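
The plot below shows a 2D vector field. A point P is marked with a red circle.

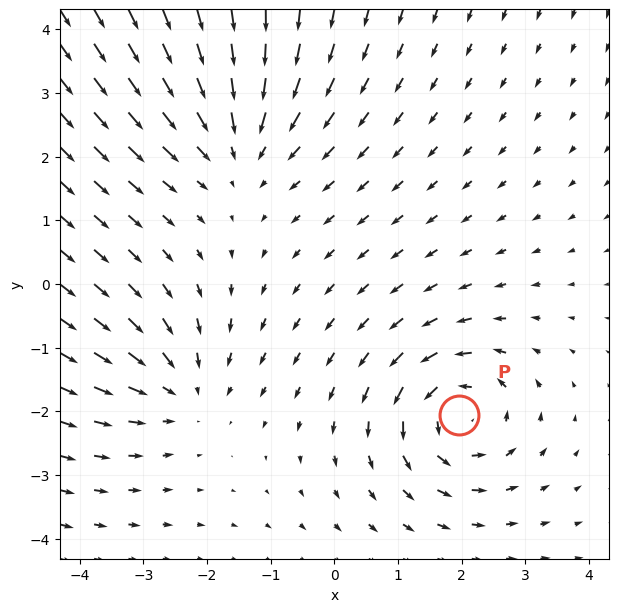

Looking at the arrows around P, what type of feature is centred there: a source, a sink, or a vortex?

At P (2.0, -2.1) the arrows circulate counterclockwise. Divergence ≈0, curl about +5 — near-zero divergence with nonzero curl is a vortex.

vortex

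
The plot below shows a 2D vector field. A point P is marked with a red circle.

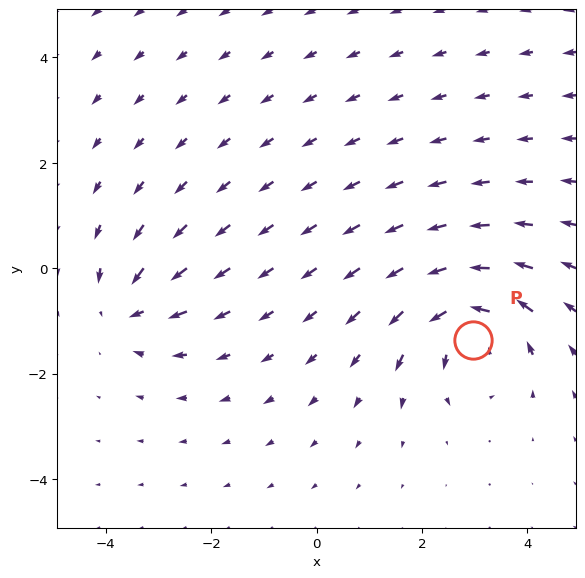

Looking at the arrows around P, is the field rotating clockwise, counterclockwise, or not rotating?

Near P at (3.0, -1.4) the arrows circulate counterclockwise. The curl (z-component) there is about +5; positive curl means counterclockwise rotation.

counterclockwise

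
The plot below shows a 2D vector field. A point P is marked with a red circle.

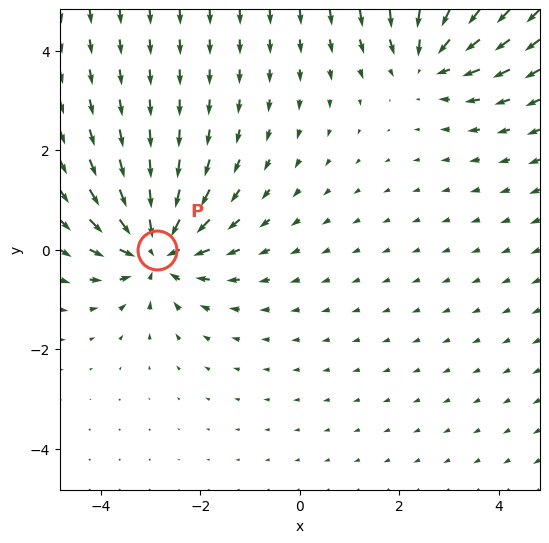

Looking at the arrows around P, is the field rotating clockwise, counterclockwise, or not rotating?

Near P at (-2.9, -0.0) the arrows show no circulation. The curl there is ≈0.

not rotating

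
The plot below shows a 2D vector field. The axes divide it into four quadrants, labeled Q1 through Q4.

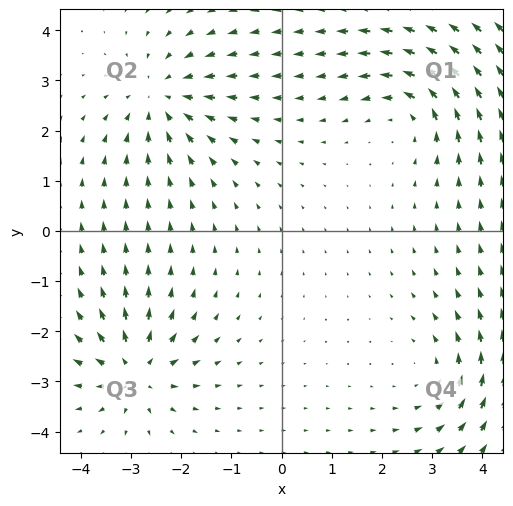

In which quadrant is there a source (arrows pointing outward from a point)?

Q3

The source sits at approximately (-2.9, -2.8), which lies in quadrant Q3. The divergence there is about +6, positive as expected for a source.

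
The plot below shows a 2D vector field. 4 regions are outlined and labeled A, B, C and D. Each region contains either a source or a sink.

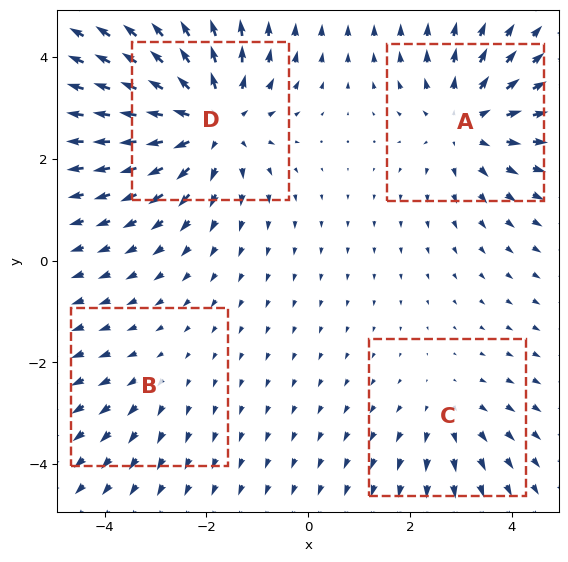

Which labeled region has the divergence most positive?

D

Divergence at each region's feature centre — A: about +5, B: about +2, C: about +3, D: about +6. Region D is most positive.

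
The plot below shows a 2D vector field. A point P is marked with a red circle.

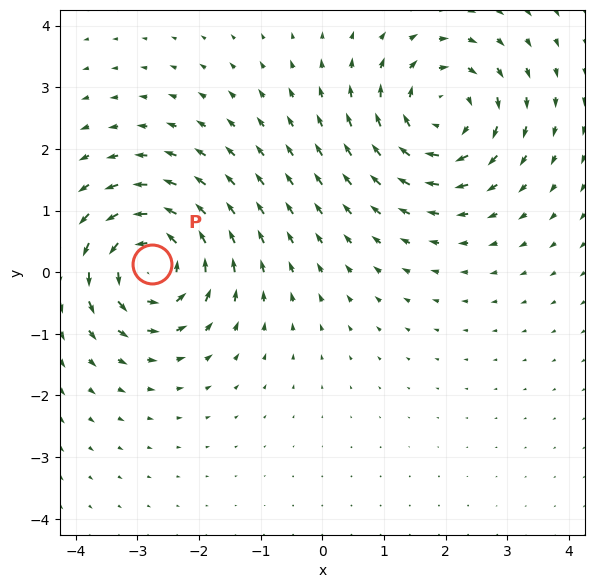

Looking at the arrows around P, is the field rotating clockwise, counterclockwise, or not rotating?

Near P at (-2.8, 0.1) the arrows circulate counterclockwise. The curl (z-component) there is about +6; positive curl means counterclockwise rotation.

counterclockwise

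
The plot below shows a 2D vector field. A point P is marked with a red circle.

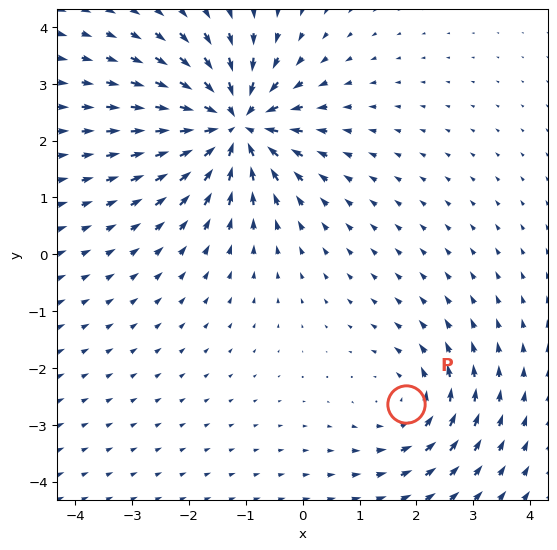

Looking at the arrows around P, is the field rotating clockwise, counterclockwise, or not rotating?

counterclockwise

Near P at (1.8, -2.6) the arrows circulate counterclockwise. The curl (z-component) there is about +3; positive curl means counterclockwise rotation.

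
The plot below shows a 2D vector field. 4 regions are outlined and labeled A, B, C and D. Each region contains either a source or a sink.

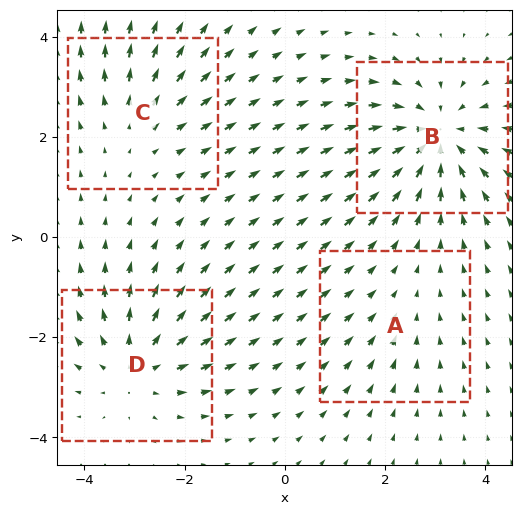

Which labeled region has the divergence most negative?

Divergence at each region's feature centre — A: about -2, B: about -5, C: about +3, D: about +4. Region B is most negative.

B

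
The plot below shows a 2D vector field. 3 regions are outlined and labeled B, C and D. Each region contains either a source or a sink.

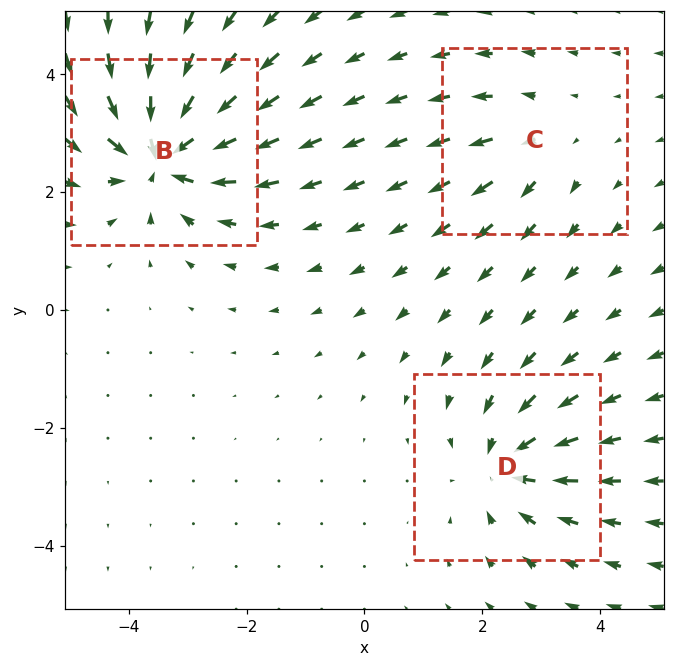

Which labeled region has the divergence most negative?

Divergence at each region's feature centre — B: about -6, C: about +2, D: about -4. Region B is most negative.

B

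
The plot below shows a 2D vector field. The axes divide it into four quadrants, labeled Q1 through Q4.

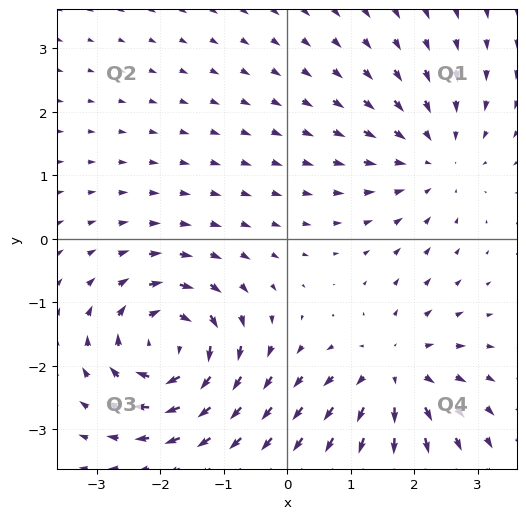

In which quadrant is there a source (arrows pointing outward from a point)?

Q4

The source sits at approximately (1.7, -2.1), which lies in quadrant Q4. The divergence there is about +4, positive as expected for a source.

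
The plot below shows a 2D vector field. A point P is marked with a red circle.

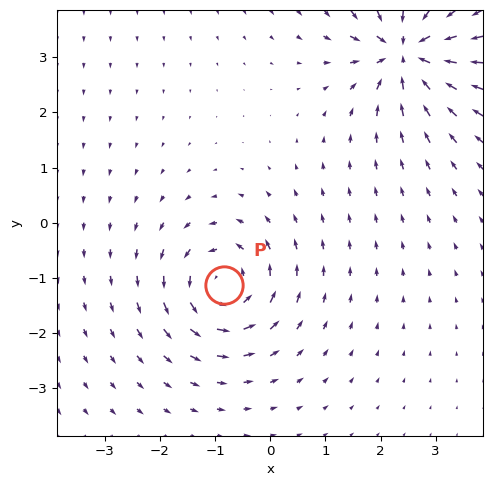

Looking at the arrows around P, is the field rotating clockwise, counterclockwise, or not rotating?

counterclockwise

Near P at (-0.8, -1.1) the arrows circulate counterclockwise. The curl (z-component) there is about +4; positive curl means counterclockwise rotation.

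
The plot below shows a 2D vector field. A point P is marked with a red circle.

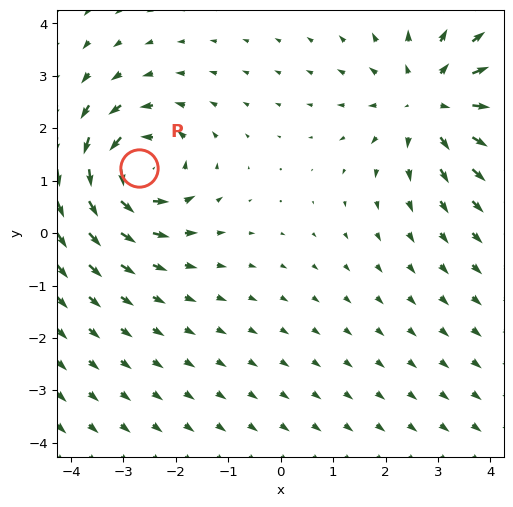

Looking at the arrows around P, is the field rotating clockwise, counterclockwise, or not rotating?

counterclockwise

Near P at (-2.7, 1.2) the arrows circulate counterclockwise. The curl (z-component) there is about +4; positive curl means counterclockwise rotation.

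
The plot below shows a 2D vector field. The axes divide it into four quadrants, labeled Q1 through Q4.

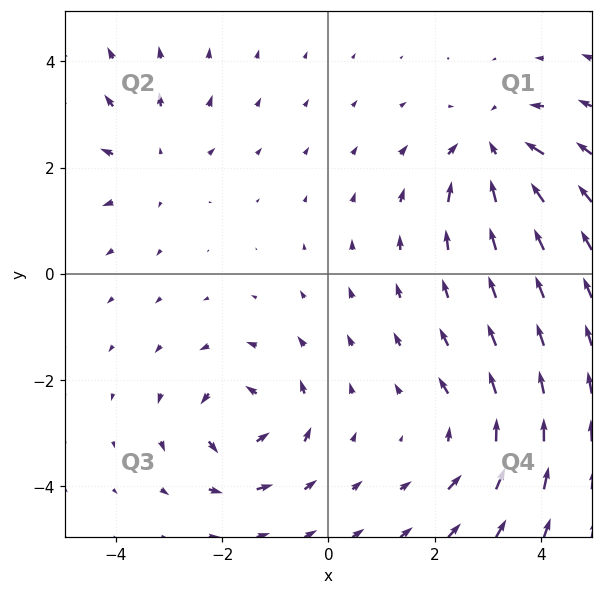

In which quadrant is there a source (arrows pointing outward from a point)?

The source sits at approximately (-3.3, 2.1), which lies in quadrant Q2. The divergence there is about +3, positive as expected for a source.

Q2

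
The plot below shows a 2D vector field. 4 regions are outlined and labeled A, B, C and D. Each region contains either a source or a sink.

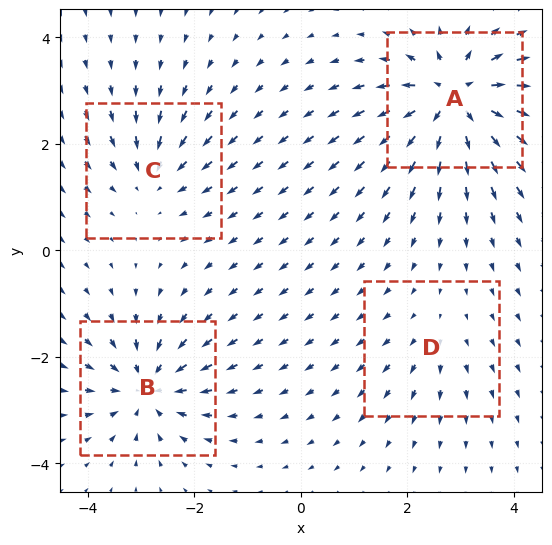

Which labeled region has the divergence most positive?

Divergence at each region's feature centre — A: about +9, B: about -7, C: about -4, D: about +2. Region A is most positive.

A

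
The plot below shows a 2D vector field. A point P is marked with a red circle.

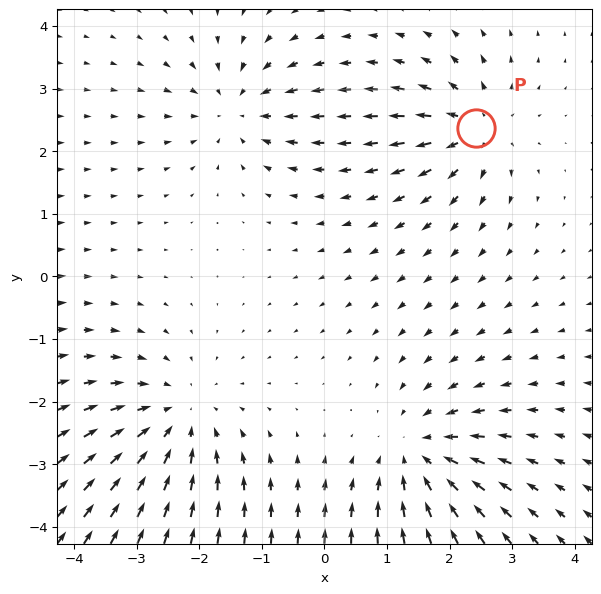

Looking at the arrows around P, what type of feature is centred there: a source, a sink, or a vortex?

At P (2.4, 2.4) the arrows spread outward. Divergence about +5, curl ≈0 — positive divergence with near-zero curl is a source.

source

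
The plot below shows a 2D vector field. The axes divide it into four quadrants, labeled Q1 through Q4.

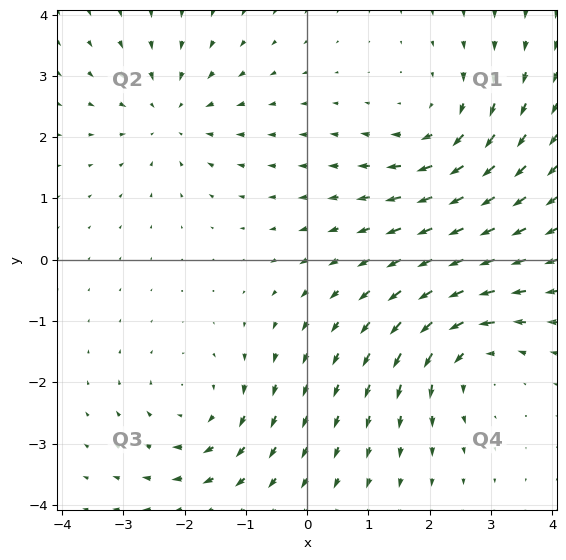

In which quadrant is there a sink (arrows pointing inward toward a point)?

Q2

The sink sits at approximately (-2.2, 2.4), which lies in quadrant Q2. The divergence there is about -3, negative as expected for a sink.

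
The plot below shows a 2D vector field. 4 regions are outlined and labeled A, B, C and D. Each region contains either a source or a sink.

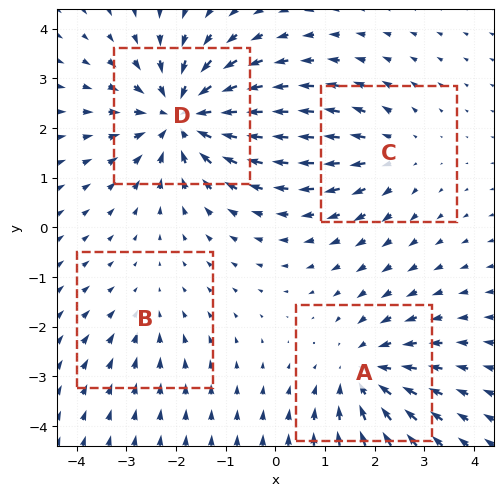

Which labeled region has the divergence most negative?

Divergence at each region's feature centre — A: about -4, B: about -2, C: about +3, D: about -6. Region D is most negative.

D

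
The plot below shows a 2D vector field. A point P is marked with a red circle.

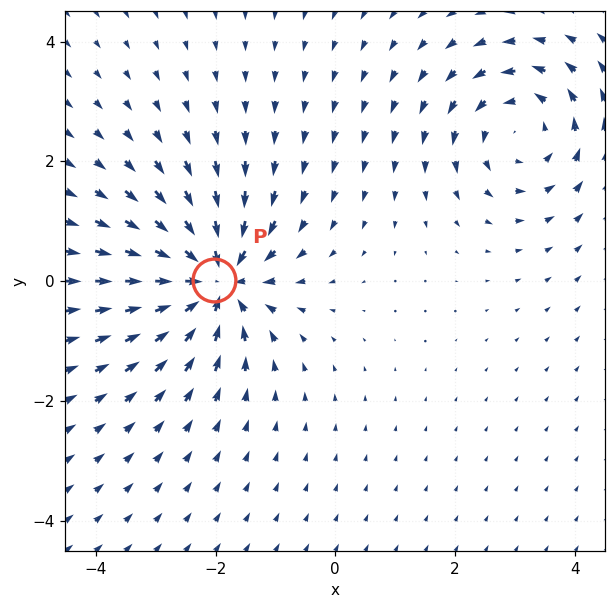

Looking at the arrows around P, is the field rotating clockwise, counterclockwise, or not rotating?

Near P at (-2.0, 0.0) the arrows show no circulation. The curl there is ≈0.

not rotating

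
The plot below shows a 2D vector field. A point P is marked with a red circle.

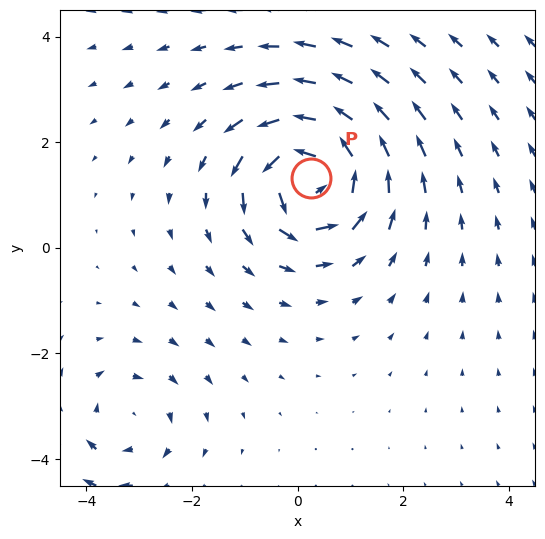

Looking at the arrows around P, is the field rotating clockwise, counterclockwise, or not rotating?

counterclockwise

Near P at (0.2, 1.3) the arrows circulate counterclockwise. The curl (z-component) there is about +6; positive curl means counterclockwise rotation.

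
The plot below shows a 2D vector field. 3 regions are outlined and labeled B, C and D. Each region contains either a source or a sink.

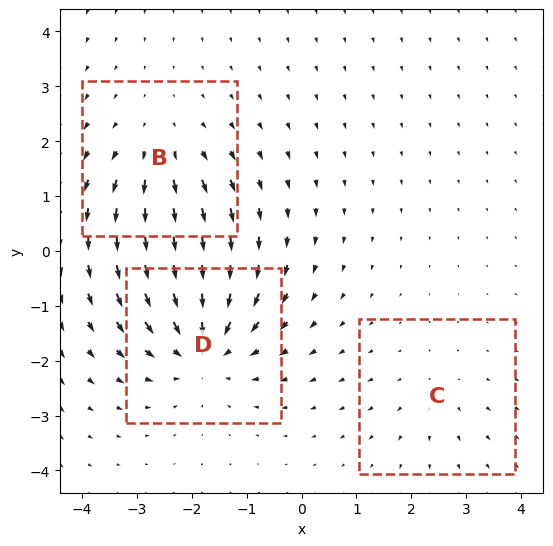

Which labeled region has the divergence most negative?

D

Divergence at each region's feature centre — B: about +3, C: about +2, D: about -5. Region D is most negative.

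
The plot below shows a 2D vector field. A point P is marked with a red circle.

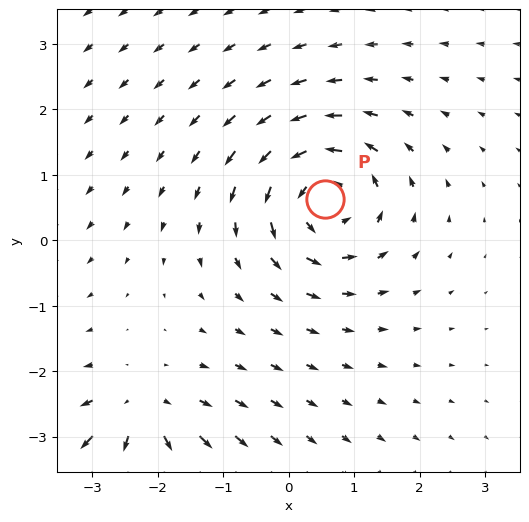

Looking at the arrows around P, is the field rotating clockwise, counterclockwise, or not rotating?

Near P at (0.6, 0.6) the arrows circulate counterclockwise. The curl (z-component) there is about +4; positive curl means counterclockwise rotation.

counterclockwise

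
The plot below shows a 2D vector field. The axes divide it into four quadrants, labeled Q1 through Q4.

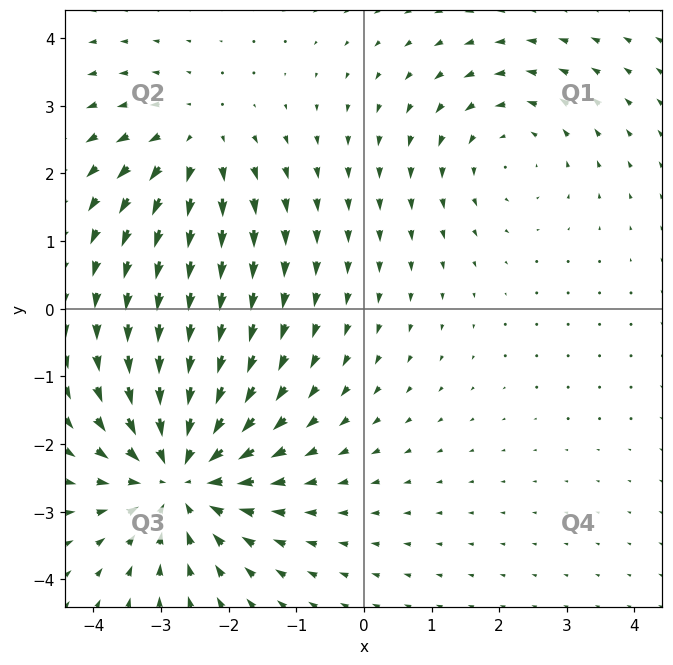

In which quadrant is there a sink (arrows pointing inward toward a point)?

Q3

The sink sits at approximately (-2.7, -2.5), which lies in quadrant Q3. The divergence there is about -4, negative as expected for a sink.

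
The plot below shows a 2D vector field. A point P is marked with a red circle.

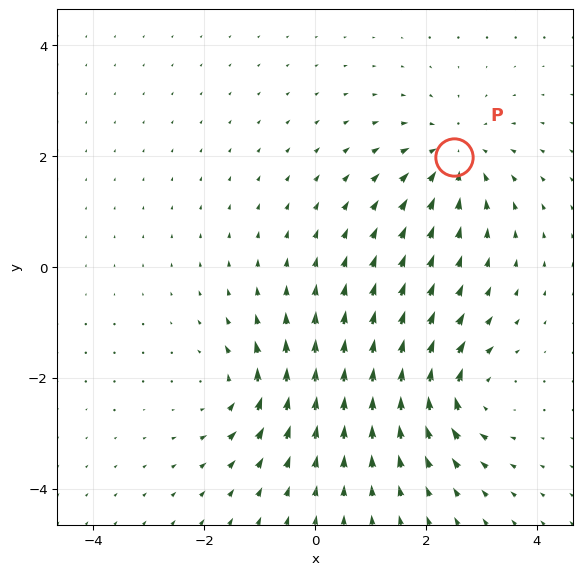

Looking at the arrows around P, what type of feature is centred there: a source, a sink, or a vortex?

sink

At P (2.5, 2.0) the arrows converge inward. Divergence about -4, curl ≈0 — negative divergence with near-zero curl is a sink.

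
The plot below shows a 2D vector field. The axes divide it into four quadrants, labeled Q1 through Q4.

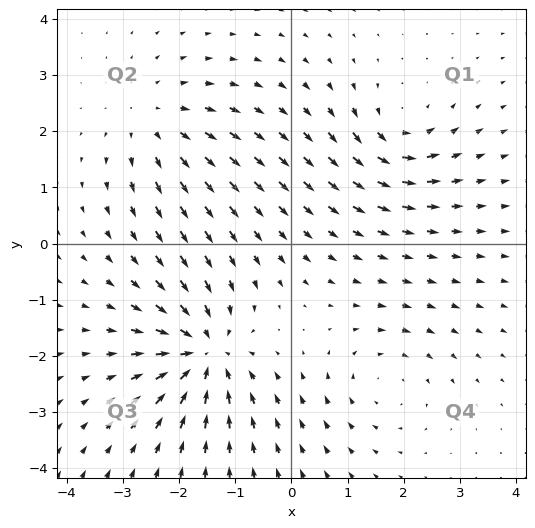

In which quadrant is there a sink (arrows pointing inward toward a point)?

The sink sits at approximately (-1.6, -2.0), which lies in quadrant Q3. The divergence there is about -6, negative as expected for a sink.

Q3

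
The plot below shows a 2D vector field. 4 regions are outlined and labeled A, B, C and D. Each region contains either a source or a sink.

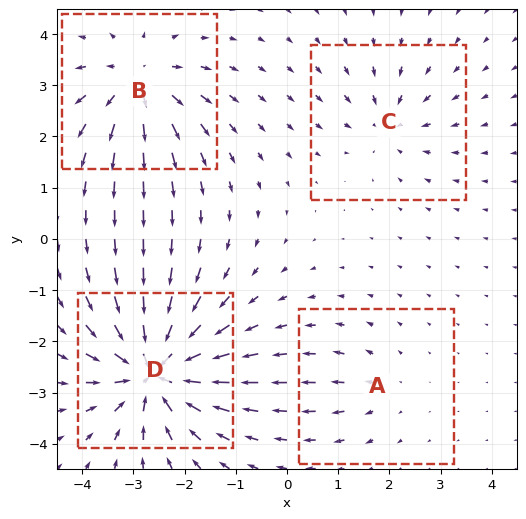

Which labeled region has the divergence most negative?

Divergence at each region's feature centre — A: about +2, B: about +5, C: about -4, D: about -8. Region D is most negative.

D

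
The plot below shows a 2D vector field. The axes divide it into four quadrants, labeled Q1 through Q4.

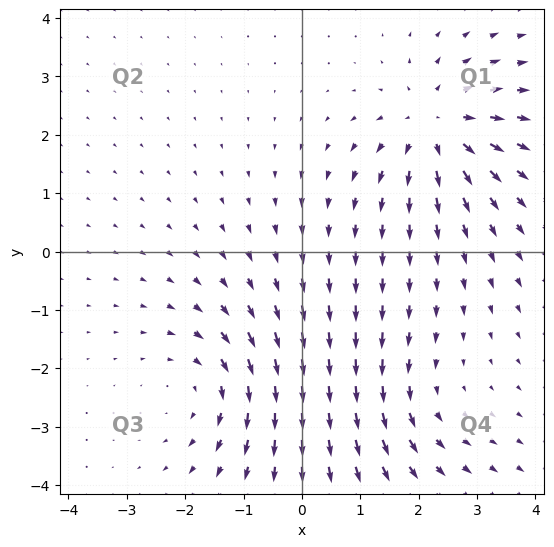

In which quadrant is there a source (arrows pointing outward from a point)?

The source sits at approximately (2.3, 2.1), which lies in quadrant Q1. The divergence there is about +6, positive as expected for a source.

Q1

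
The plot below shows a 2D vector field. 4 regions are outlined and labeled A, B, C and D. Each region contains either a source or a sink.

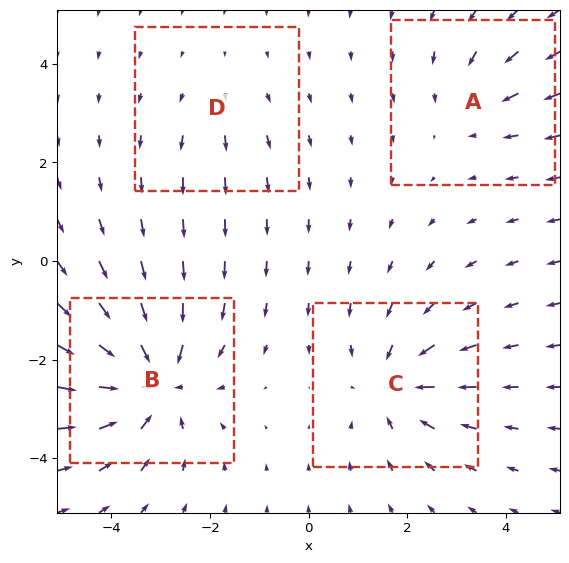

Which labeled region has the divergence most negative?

Divergence at each region's feature centre — A: about -3, B: about -6, C: about -4, D: about +2. Region B is most negative.

B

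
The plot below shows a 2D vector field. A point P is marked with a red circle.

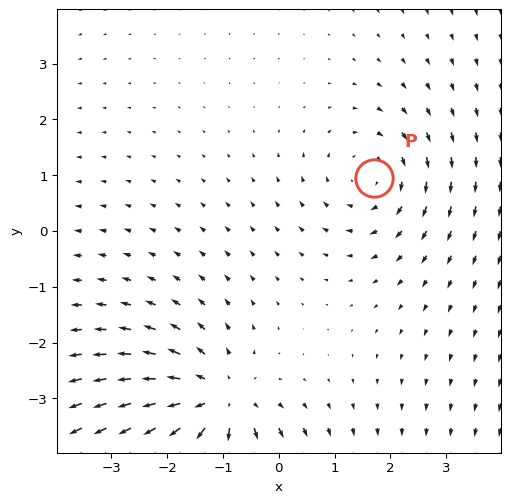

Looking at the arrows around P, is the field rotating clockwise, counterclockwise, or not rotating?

Near P at (1.7, 1.0) the arrows circulate clockwise. The curl (z-component) there is about -3; negative curl means clockwise rotation.

clockwise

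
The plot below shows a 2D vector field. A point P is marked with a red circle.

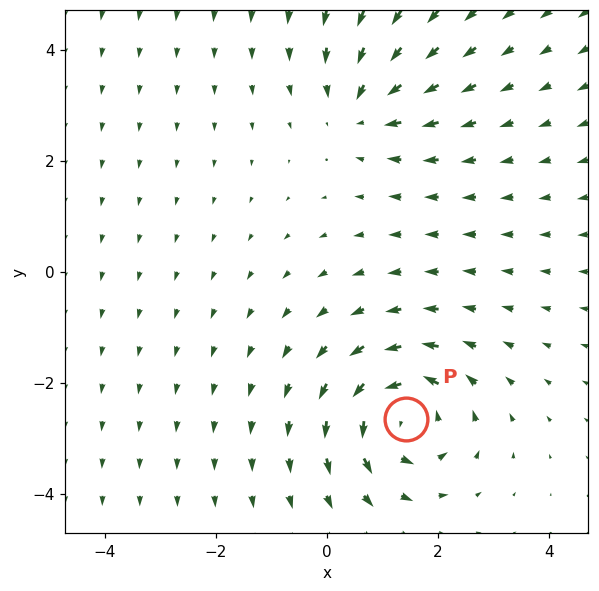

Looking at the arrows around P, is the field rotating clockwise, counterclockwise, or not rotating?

Near P at (1.4, -2.6) the arrows circulate counterclockwise. The curl (z-component) there is about +5; positive curl means counterclockwise rotation.

counterclockwise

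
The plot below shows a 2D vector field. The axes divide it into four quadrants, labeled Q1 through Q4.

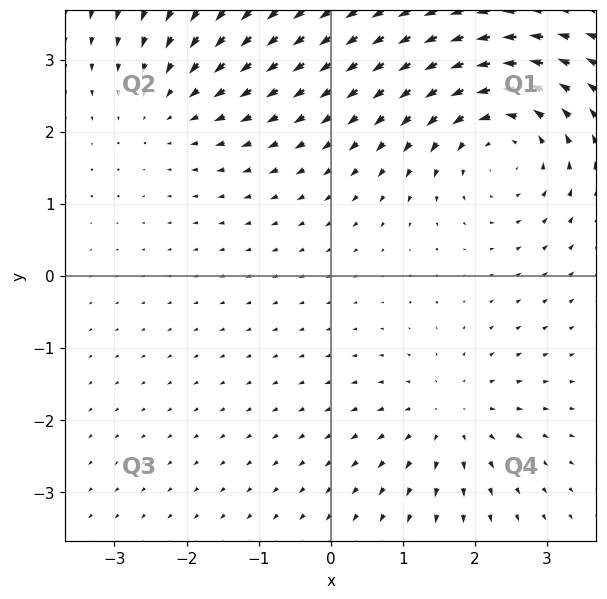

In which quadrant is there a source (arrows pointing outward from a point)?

The source sits at approximately (1.7, -2.0), which lies in quadrant Q4. The divergence there is about +3, positive as expected for a source.

Q4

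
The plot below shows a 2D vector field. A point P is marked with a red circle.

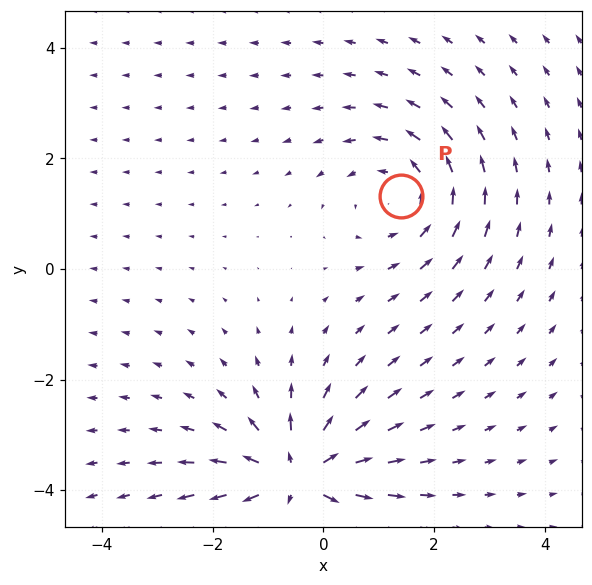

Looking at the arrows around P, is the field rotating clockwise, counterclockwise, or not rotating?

Near P at (1.4, 1.3) the arrows circulate counterclockwise. The curl (z-component) there is about +3; positive curl means counterclockwise rotation.

counterclockwise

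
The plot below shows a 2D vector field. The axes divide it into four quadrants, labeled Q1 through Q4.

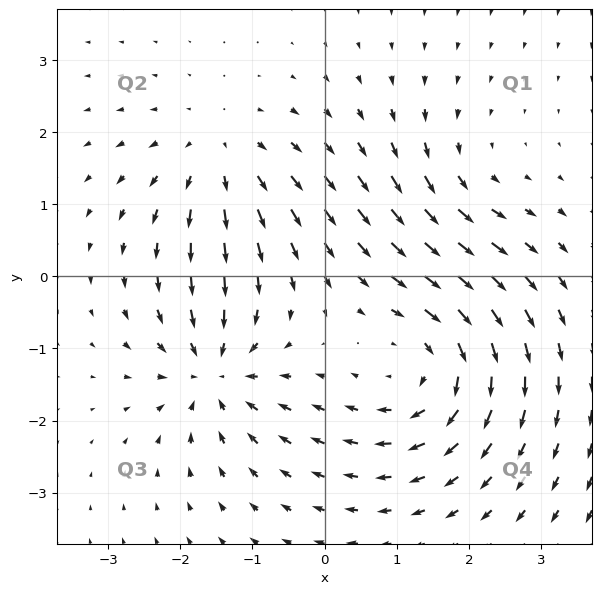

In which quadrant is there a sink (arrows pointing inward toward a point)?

Q3

The sink sits at approximately (-1.5, -1.3), which lies in quadrant Q3. The divergence there is about -5, negative as expected for a sink.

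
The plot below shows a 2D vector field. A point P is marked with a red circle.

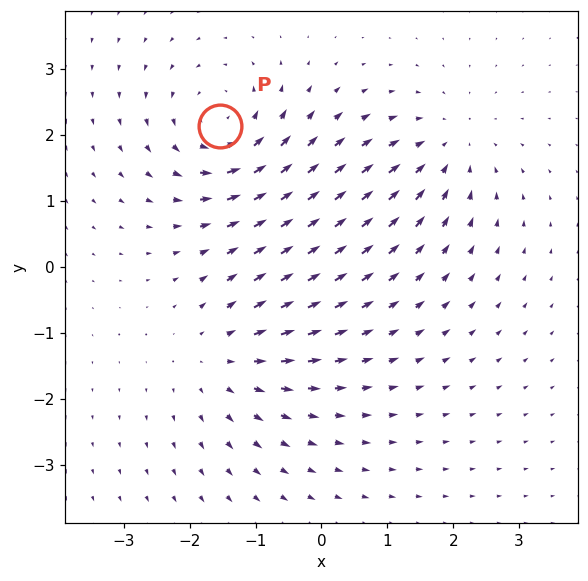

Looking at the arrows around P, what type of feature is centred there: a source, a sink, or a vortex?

At P (-1.5, 2.1) the arrows circulate counterclockwise. Divergence ≈0, curl about +5 — near-zero divergence with nonzero curl is a vortex.

vortex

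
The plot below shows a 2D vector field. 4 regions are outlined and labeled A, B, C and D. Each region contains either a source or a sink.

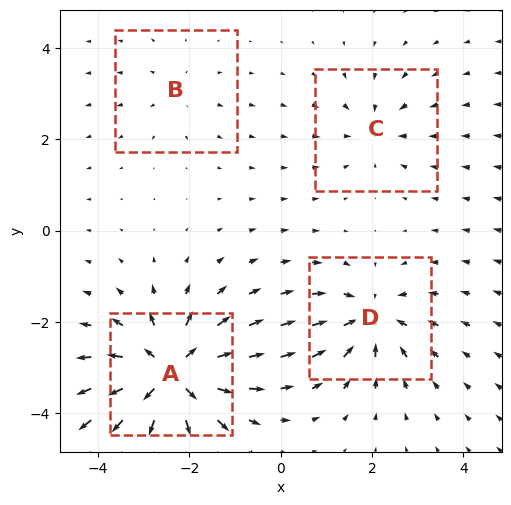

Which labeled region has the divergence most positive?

Divergence at each region's feature centre — A: about +8, B: about +2, C: about -3, D: about -5. Region A is most positive.

A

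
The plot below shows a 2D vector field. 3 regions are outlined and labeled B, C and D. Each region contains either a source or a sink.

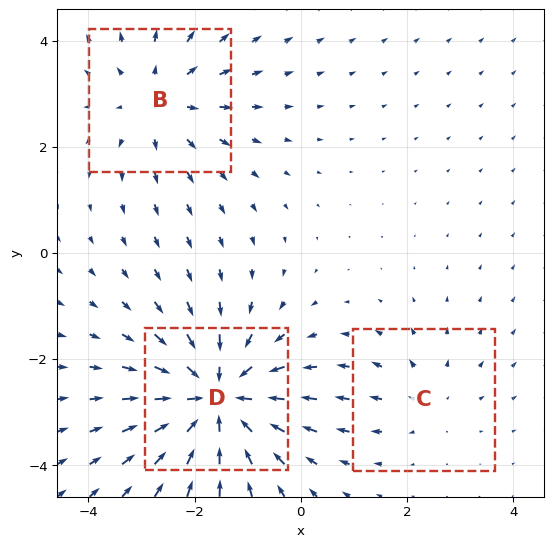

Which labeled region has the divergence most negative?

Divergence at each region's feature centre — B: about +3, C: about +2, D: about -5. Region D is most negative.

D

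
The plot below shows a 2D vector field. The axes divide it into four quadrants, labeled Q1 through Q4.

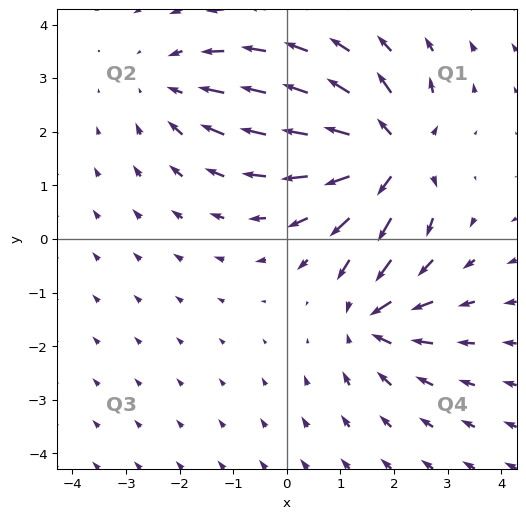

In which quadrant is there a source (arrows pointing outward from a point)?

The source sits at approximately (1.9, 1.6), which lies in quadrant Q1. The divergence there is about +6, positive as expected for a source.

Q1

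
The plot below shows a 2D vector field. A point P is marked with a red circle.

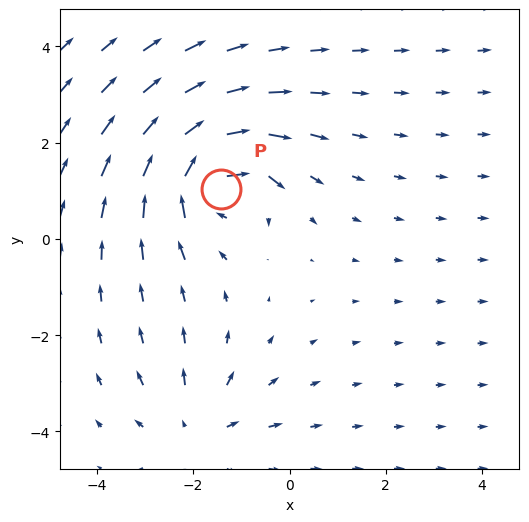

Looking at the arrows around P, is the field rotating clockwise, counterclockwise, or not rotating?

clockwise

Near P at (-1.4, 1.0) the arrows circulate clockwise. The curl (z-component) there is about -6; negative curl means clockwise rotation.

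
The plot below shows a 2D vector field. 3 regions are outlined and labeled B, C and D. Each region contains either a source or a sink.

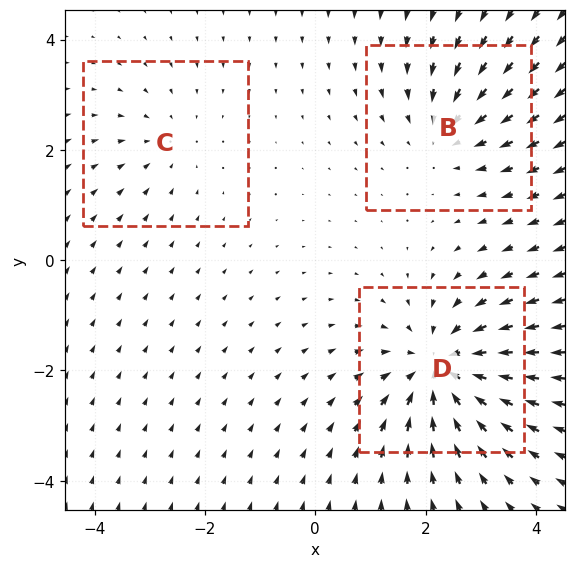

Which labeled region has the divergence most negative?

D

Divergence at each region's feature centre — B: about -3, C: about -2, D: about -5. Region D is most negative.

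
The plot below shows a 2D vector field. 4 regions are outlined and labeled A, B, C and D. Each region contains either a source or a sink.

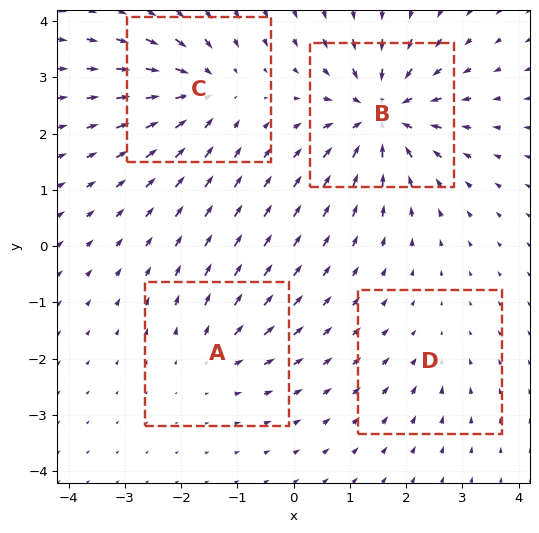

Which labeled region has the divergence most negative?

Divergence at each region's feature centre — A: about +4, B: about -8, C: about -5, D: about -2. Region B is most negative.

B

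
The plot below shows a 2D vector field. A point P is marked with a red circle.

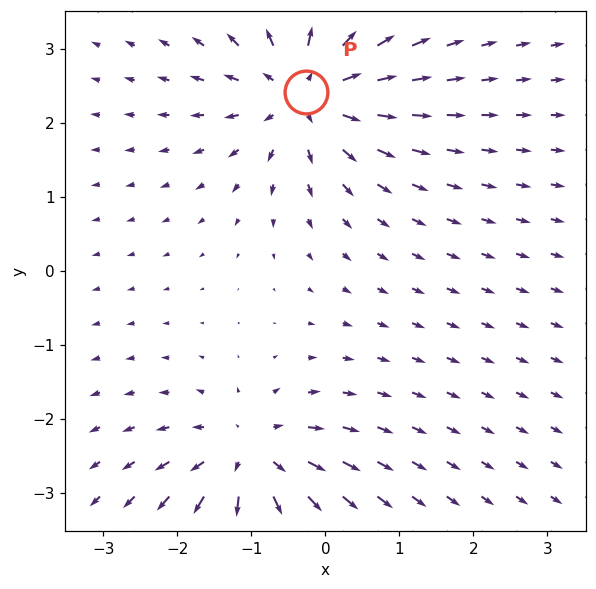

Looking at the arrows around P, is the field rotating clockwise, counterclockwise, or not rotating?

not rotating

Near P at (-0.3, 2.4) the arrows show no circulation. The curl there is ≈0.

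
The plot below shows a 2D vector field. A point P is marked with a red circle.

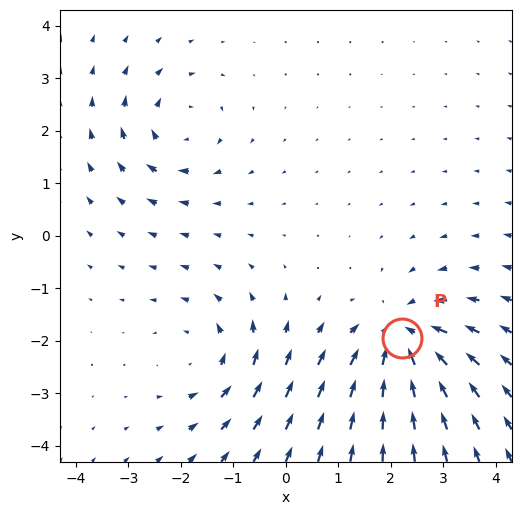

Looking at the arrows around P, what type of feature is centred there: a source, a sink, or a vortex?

sink

At P (2.2, -2.0) the arrows converge inward. Divergence about -6, curl ≈0 — negative divergence with near-zero curl is a sink.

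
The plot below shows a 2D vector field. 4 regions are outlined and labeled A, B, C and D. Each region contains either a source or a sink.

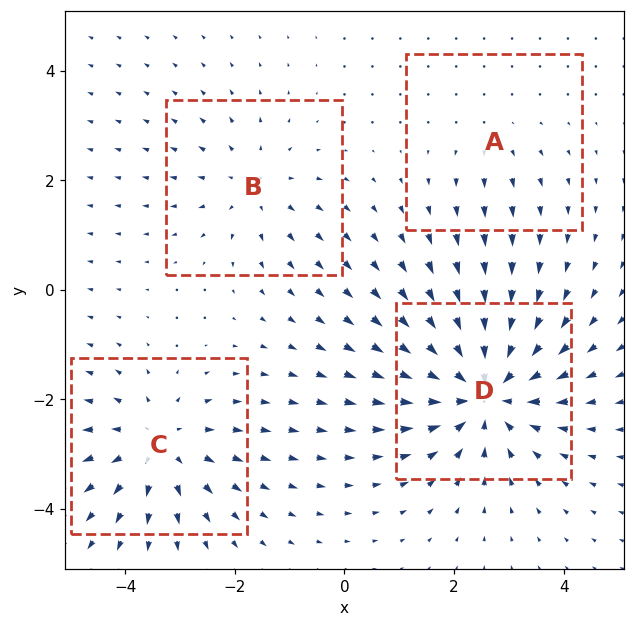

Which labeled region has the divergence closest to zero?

Divergence at each region's feature centre — A: about +2, B: about +3, C: about +4, D: about -7. Region A is closest to zero.

A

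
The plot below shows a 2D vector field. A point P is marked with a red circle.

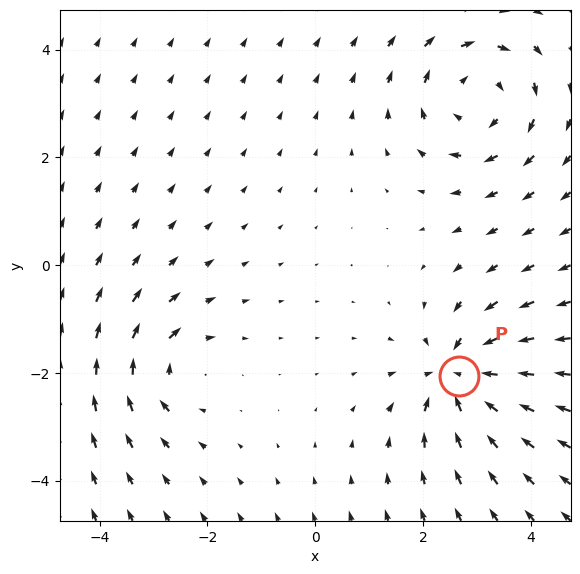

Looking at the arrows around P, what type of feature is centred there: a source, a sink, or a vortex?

sink

At P (2.7, -2.1) the arrows converge inward. Divergence about -5, curl ≈0 — negative divergence with near-zero curl is a sink.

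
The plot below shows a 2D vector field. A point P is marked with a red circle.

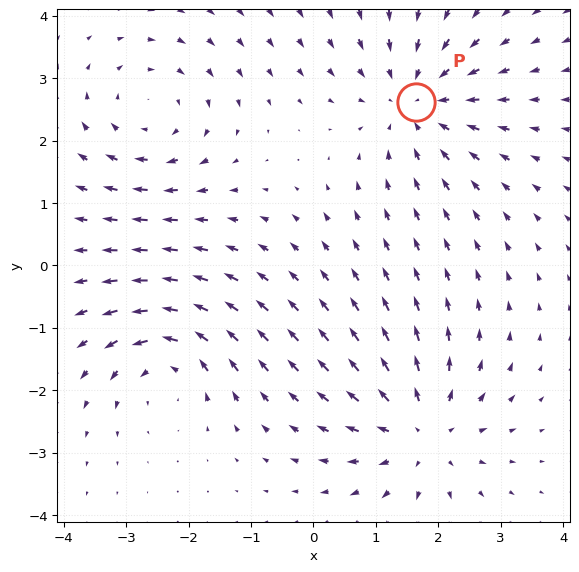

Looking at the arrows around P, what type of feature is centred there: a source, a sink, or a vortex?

At P (1.6, 2.6) the arrows converge inward. Divergence about -4, curl ≈0 — negative divergence with near-zero curl is a sink.

sink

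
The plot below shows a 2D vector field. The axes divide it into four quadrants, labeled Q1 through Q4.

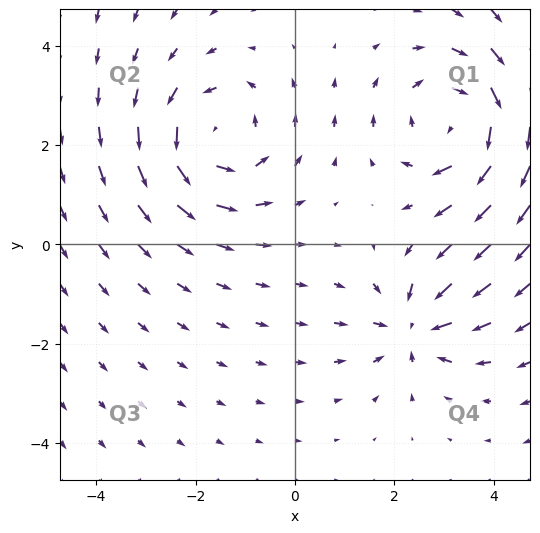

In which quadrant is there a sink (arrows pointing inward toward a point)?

The sink sits at approximately (2.4, -1.7), which lies in quadrant Q4. The divergence there is about -4, negative as expected for a sink.

Q4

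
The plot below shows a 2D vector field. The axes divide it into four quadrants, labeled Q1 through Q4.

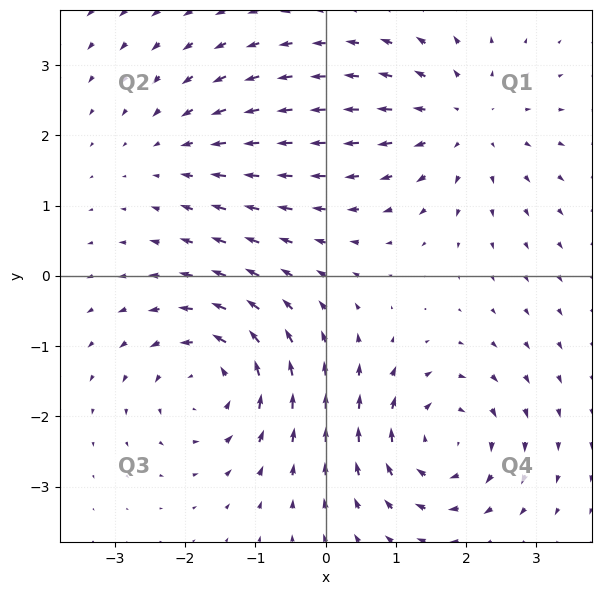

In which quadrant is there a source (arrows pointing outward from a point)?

Q1

The source sits at approximately (2.0, 2.2), which lies in quadrant Q1. The divergence there is about +3, positive as expected for a source.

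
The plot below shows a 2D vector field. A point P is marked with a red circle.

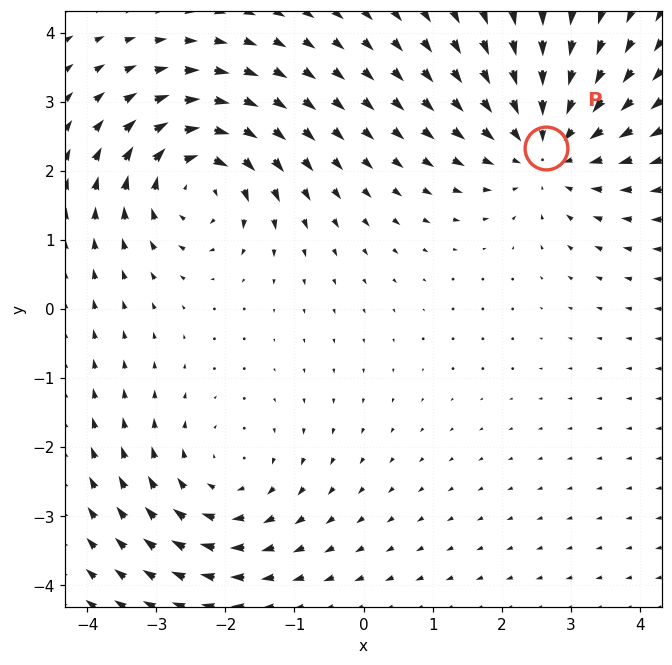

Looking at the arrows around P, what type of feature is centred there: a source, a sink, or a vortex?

At P (2.6, 2.3) the arrows converge inward. Divergence about -4, curl ≈0 — negative divergence with near-zero curl is a sink.

sink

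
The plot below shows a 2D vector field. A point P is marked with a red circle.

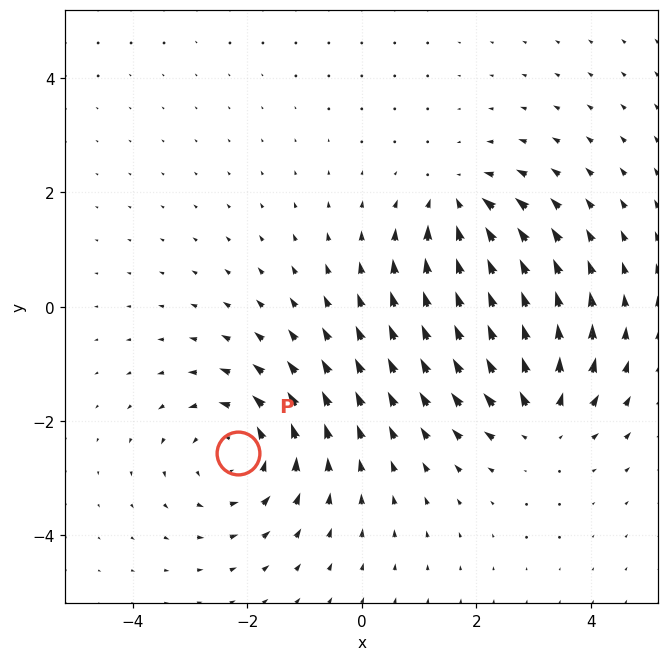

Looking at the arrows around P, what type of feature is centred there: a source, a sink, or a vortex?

At P (-2.2, -2.6) the arrows circulate counterclockwise. Divergence ≈0, curl about +4 — near-zero divergence with nonzero curl is a vortex.

vortex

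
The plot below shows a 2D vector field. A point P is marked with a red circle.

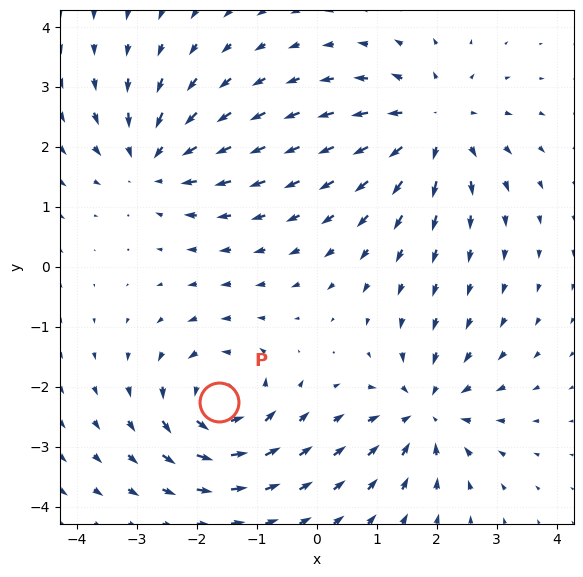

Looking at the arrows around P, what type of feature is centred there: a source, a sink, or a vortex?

vortex

At P (-1.6, -2.2) the arrows circulate counterclockwise. Divergence ≈0, curl about +6 — near-zero divergence with nonzero curl is a vortex.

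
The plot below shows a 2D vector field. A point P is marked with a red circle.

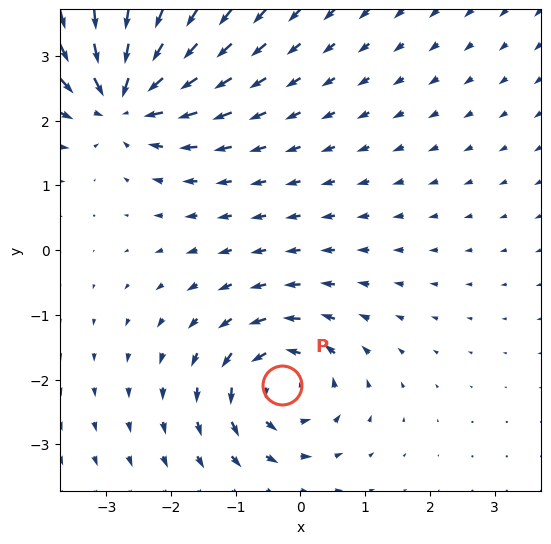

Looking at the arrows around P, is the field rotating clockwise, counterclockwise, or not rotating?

counterclockwise

Near P at (-0.3, -2.1) the arrows circulate counterclockwise. The curl (z-component) there is about +5; positive curl means counterclockwise rotation.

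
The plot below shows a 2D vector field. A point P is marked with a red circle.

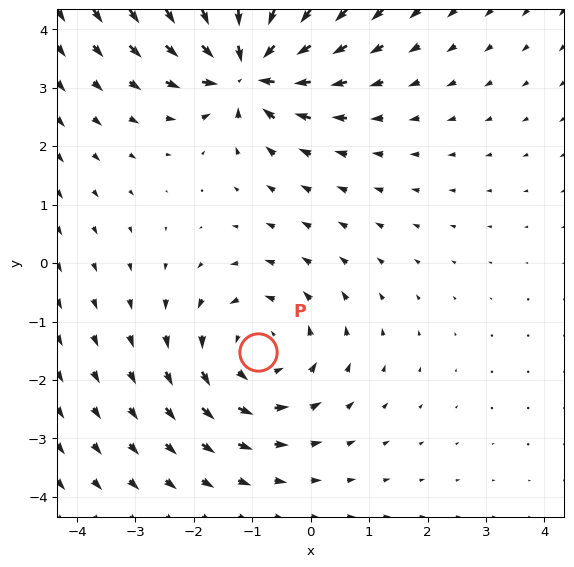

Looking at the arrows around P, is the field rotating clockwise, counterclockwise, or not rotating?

counterclockwise

Near P at (-0.9, -1.5) the arrows circulate counterclockwise. The curl (z-component) there is about +3; positive curl means counterclockwise rotation.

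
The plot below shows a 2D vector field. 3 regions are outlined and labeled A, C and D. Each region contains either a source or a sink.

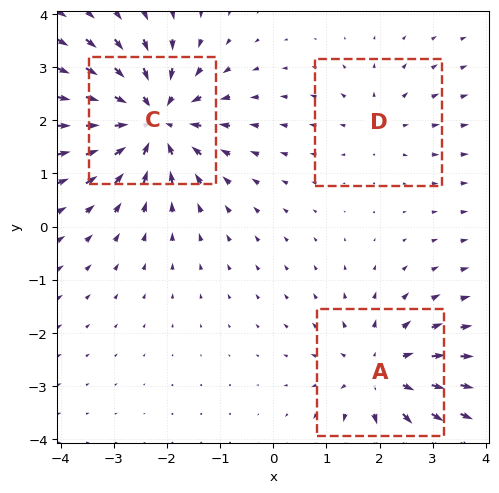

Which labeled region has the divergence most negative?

Divergence at each region's feature centre — A: about +3, C: about -5, D: about +2. Region C is most negative.

C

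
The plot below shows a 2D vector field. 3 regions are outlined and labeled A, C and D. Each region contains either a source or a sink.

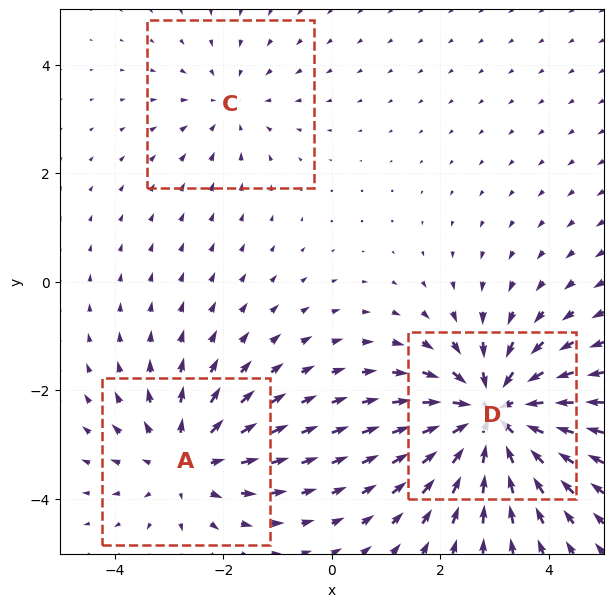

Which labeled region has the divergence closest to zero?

Divergence at each region's feature centre — A: about +3, C: about -2, D: about -5. Region C is closest to zero.

C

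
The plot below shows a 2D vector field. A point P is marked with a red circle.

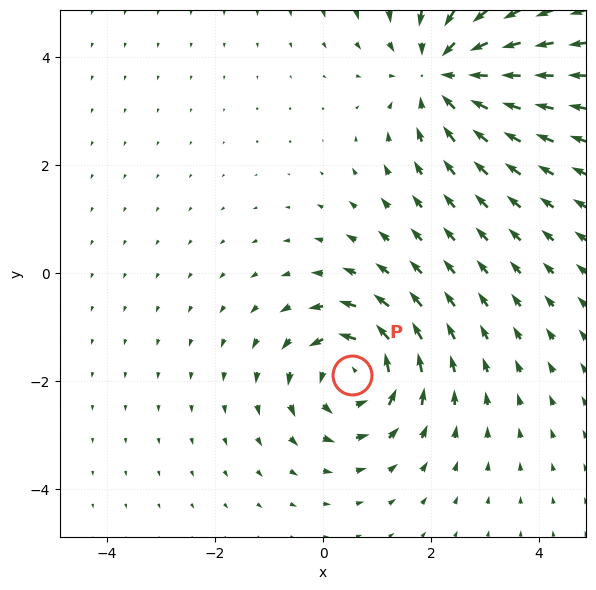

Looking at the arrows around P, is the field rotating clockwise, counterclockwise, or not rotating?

Near P at (0.5, -1.9) the arrows circulate counterclockwise. The curl (z-component) there is about +4; positive curl means counterclockwise rotation.

counterclockwise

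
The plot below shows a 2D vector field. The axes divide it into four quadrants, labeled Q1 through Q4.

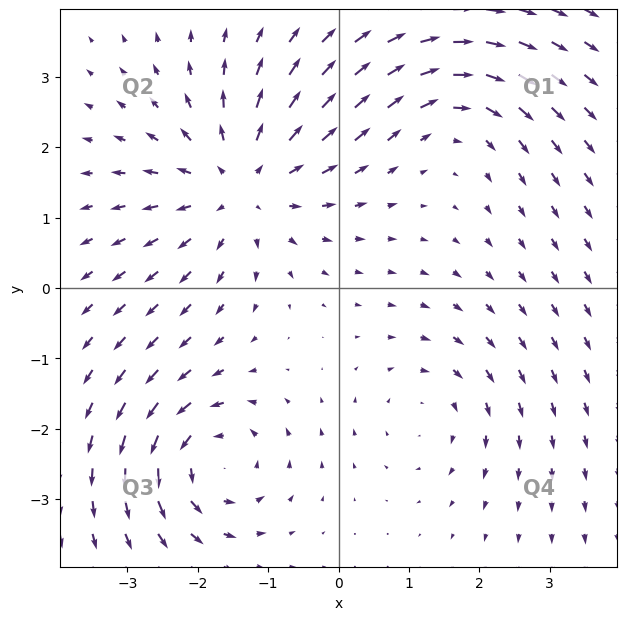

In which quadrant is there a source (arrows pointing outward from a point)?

The source sits at approximately (-1.4, 1.5), which lies in quadrant Q2. The divergence there is about +4, positive as expected for a source.

Q2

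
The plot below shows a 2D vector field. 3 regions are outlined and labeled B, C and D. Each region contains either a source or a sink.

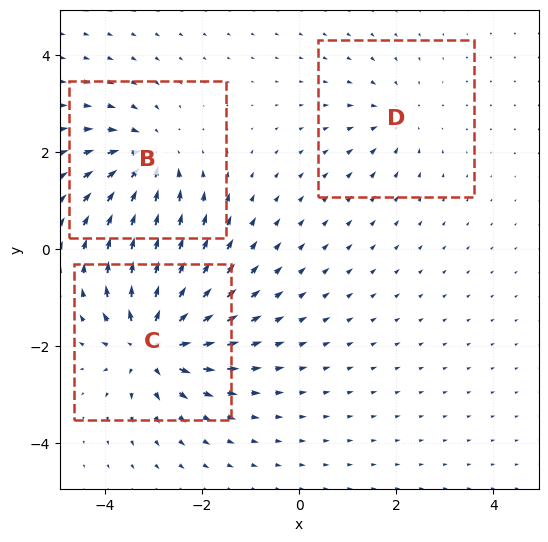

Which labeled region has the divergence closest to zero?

Divergence at each region's feature centre — B: about -4, C: about +6, D: about -2. Region D is closest to zero.

D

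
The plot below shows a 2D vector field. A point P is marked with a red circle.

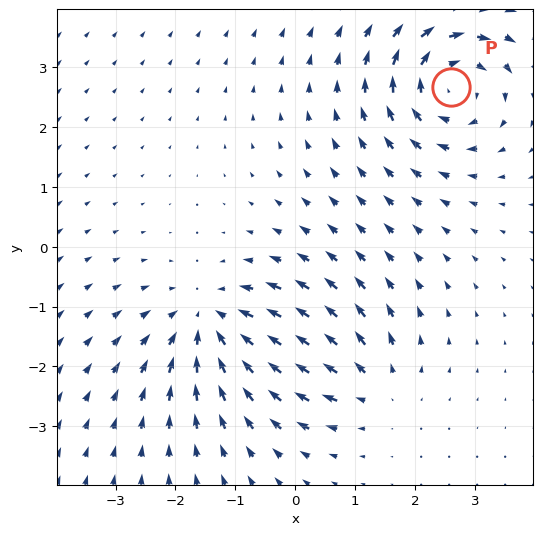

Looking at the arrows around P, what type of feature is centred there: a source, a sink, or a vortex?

At P (2.6, 2.7) the arrows circulate clockwise. Divergence ≈0, curl about -5 — near-zero divergence with nonzero curl is a vortex.

vortex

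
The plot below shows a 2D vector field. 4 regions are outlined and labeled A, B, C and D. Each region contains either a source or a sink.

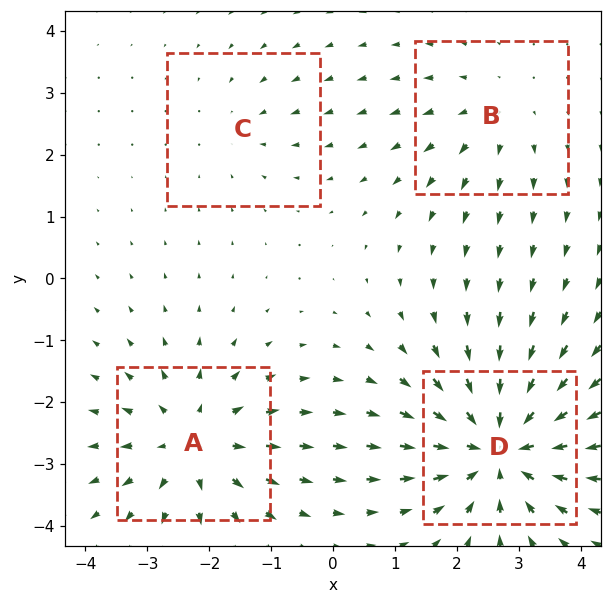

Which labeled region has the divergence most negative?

Divergence at each region's feature centre — A: about +5, B: about +3, C: about -2, D: about -7. Region D is most negative.

D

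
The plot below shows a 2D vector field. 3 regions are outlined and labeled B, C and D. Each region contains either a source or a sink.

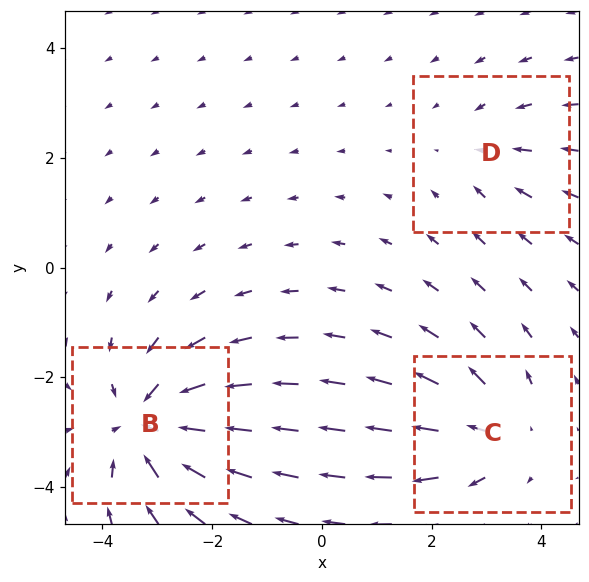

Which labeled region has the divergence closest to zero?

Divergence at each region's feature centre — B: about -5, C: about +3, D: about -2. Region D is closest to zero.

D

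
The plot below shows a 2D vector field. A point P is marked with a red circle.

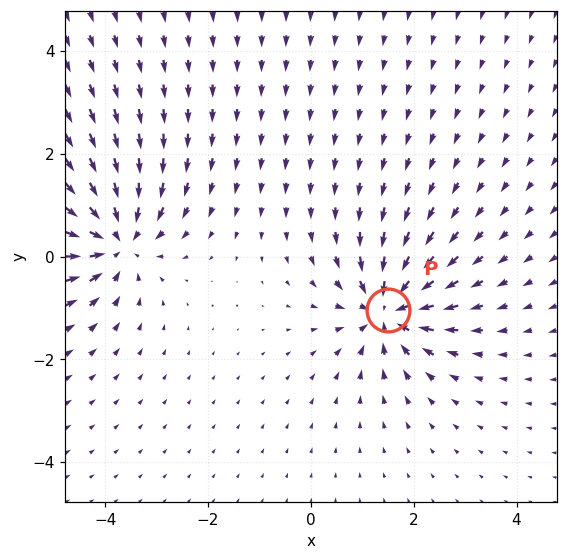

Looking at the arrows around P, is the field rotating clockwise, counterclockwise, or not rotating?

not rotating

Near P at (1.5, -1.0) the arrows show no circulation. The curl there is ≈0.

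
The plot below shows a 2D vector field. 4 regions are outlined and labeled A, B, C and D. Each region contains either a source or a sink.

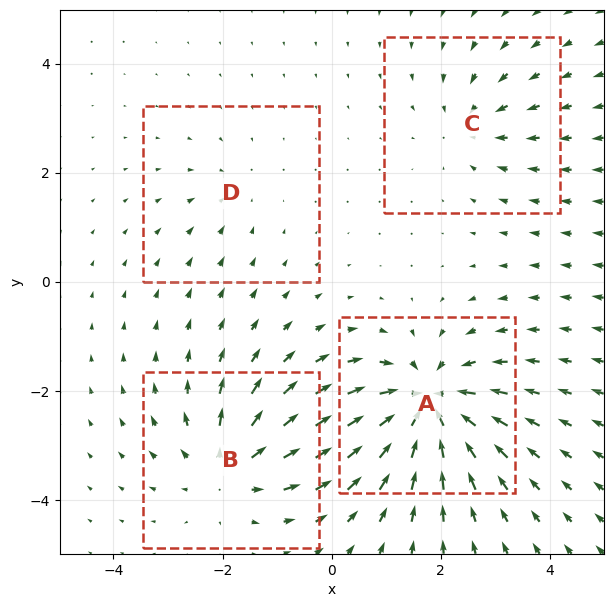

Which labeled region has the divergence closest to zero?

D

Divergence at each region's feature centre — A: about -8, B: about +5, C: about -3, D: about -2. Region D is closest to zero.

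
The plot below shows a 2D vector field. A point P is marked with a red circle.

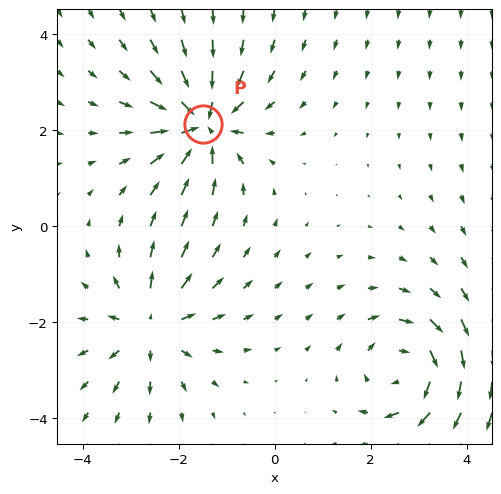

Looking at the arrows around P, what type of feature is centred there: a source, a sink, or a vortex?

At P (-1.5, 2.1) the arrows converge inward. Divergence about -6, curl ≈0 — negative divergence with near-zero curl is a sink.

sink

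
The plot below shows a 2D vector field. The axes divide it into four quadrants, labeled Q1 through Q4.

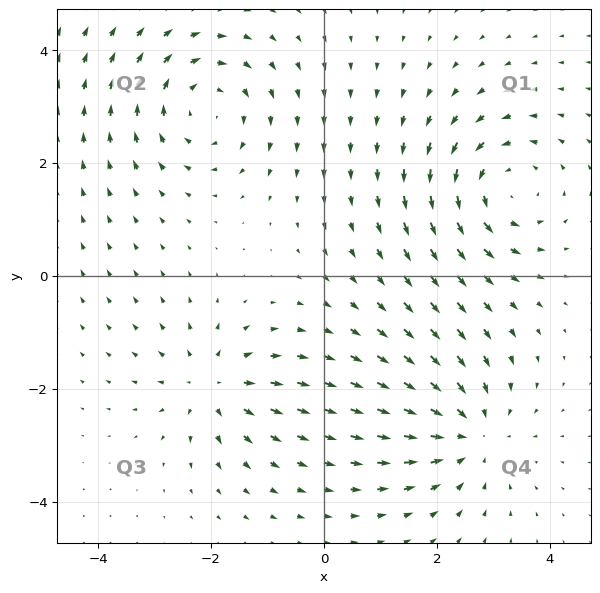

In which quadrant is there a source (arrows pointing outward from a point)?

Q3

The source sits at approximately (-2.0, -1.9), which lies in quadrant Q3. The divergence there is about +4, positive as expected for a source.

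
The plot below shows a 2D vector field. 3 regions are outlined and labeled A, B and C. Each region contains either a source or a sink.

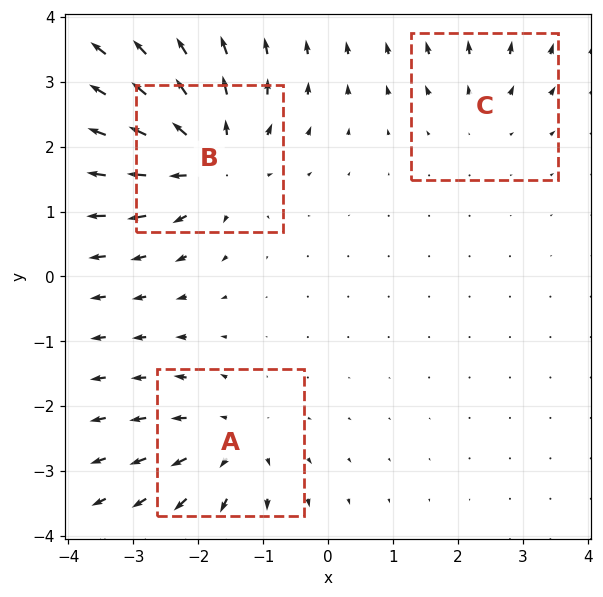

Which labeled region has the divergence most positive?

B

Divergence at each region's feature centre — A: about +4, B: about +6, C: about +2. Region B is most positive.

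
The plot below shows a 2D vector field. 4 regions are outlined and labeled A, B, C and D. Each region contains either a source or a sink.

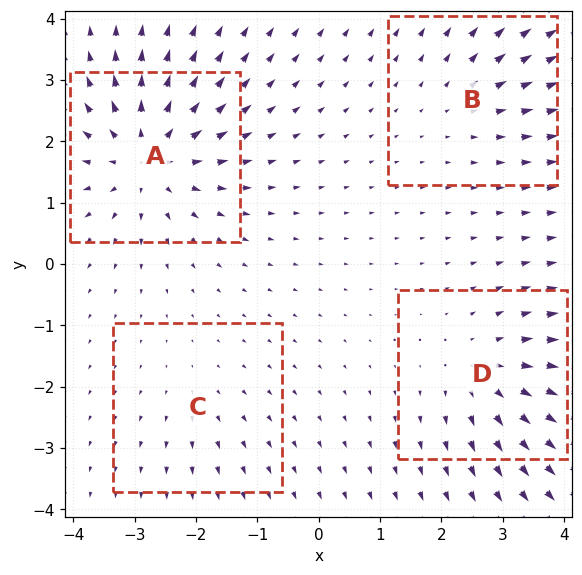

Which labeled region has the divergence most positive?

A

Divergence at each region's feature centre — A: about +7, B: about +3, C: about +2, D: about +5. Region A is most positive.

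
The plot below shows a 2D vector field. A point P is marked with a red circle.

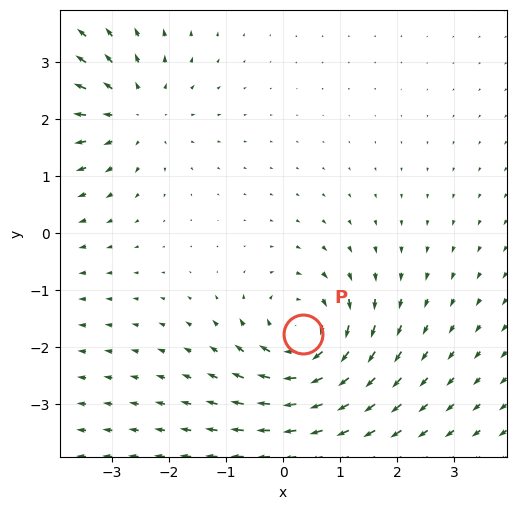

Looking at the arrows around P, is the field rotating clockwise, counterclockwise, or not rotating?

Near P at (0.4, -1.8) the arrows circulate clockwise. The curl (z-component) there is about -4; negative curl means clockwise rotation.

clockwise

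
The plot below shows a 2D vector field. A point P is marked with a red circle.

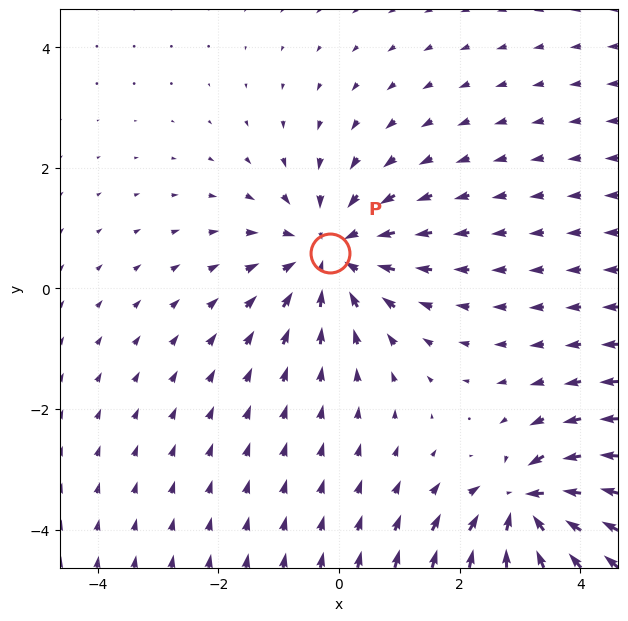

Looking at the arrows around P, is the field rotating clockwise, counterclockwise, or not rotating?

not rotating

Near P at (-0.2, 0.6) the arrows show no circulation. The curl there is ≈0.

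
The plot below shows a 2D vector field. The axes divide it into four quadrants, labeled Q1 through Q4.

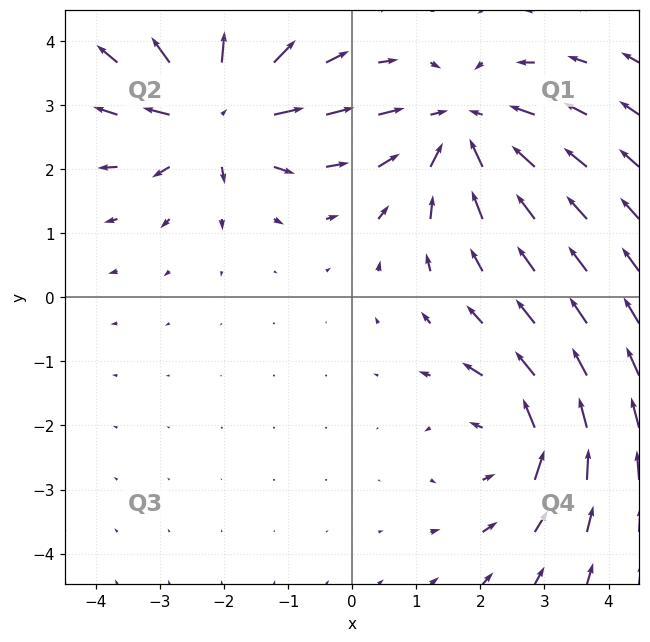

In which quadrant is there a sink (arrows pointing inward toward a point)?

Q1

The sink sits at approximately (1.7, 2.7), which lies in quadrant Q1. The divergence there is about -4, negative as expected for a sink.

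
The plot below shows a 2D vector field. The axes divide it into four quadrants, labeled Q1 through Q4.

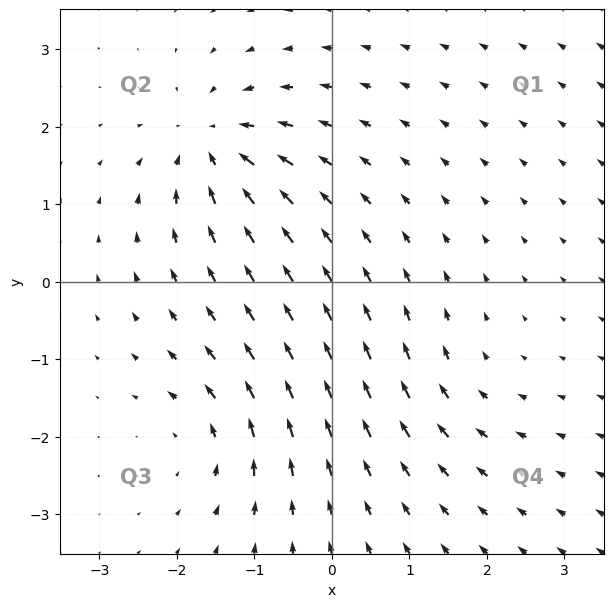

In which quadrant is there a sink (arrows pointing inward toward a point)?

Q2

The sink sits at approximately (-1.5, 1.8), which lies in quadrant Q2. The divergence there is about -7, negative as expected for a sink.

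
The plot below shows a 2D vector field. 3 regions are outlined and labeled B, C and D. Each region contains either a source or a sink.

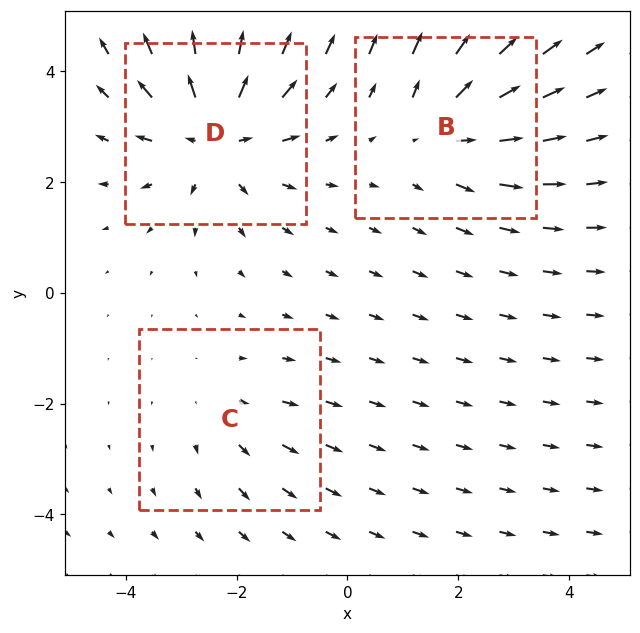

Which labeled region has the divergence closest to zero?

Divergence at each region's feature centre — B: about +3, C: about +2, D: about +4. Region C is closest to zero.

C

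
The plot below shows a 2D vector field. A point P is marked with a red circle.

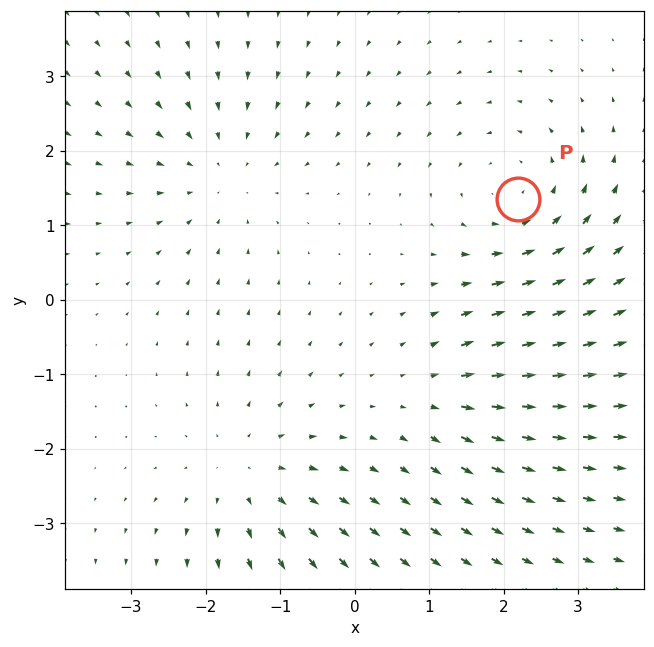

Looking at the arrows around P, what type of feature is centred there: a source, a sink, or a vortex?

At P (2.2, 1.3) the arrows circulate counterclockwise. Divergence ≈0, curl about +4 — near-zero divergence with nonzero curl is a vortex.

vortex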